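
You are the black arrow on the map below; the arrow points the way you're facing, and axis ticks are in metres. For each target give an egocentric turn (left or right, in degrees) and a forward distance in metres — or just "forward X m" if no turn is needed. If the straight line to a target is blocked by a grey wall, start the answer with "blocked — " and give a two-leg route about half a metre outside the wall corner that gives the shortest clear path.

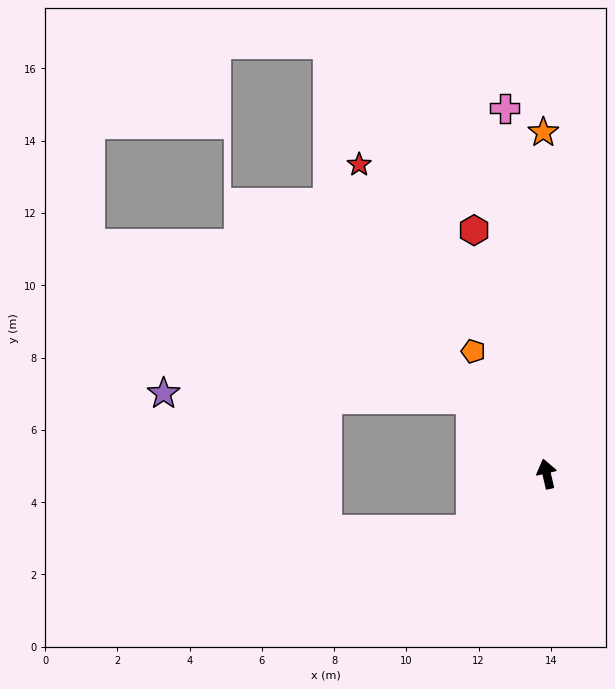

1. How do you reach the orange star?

turn right 13°, forward 9.5 m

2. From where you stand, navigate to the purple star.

blocked — turn left 32°, forward 2.9 m, then turn left 44°, forward 8.5 m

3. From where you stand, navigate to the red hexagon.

turn left 3°, forward 7.0 m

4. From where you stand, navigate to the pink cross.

turn right 7°, forward 10.2 m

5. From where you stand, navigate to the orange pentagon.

turn left 18°, forward 4.0 m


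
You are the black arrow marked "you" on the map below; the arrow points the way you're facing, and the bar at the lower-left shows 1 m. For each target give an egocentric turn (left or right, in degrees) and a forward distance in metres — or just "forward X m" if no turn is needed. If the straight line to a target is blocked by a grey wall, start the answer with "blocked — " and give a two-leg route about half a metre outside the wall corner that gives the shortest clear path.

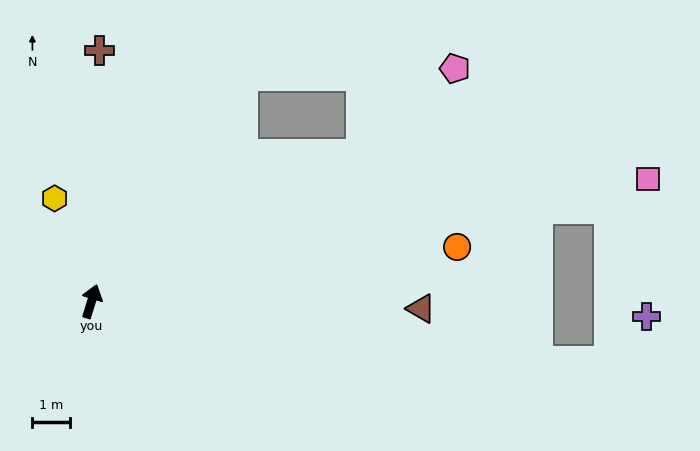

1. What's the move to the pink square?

turn right 60°, forward 15.3 m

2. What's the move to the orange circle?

turn right 64°, forward 9.9 m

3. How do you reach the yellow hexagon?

turn left 37°, forward 2.9 m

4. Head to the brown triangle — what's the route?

turn right 74°, forward 8.9 m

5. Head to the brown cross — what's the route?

turn left 15°, forward 6.7 m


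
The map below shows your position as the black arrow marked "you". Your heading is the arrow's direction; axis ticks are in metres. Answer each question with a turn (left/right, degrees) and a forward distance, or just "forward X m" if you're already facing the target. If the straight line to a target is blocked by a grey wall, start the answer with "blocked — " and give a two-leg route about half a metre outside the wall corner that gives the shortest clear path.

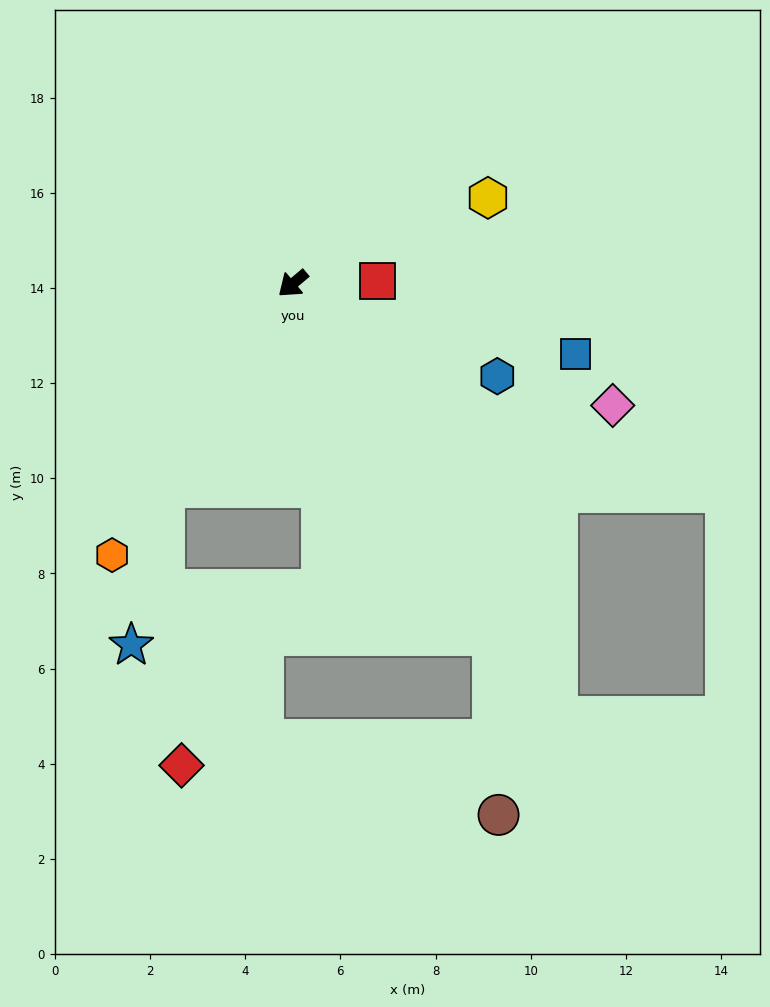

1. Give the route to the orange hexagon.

turn left 16°, forward 6.9 m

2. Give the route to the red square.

turn left 142°, forward 1.8 m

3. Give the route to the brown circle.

blocked — turn left 79°, forward 8.5 m, then turn right 27°, forward 3.8 m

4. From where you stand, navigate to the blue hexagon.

turn left 116°, forward 4.7 m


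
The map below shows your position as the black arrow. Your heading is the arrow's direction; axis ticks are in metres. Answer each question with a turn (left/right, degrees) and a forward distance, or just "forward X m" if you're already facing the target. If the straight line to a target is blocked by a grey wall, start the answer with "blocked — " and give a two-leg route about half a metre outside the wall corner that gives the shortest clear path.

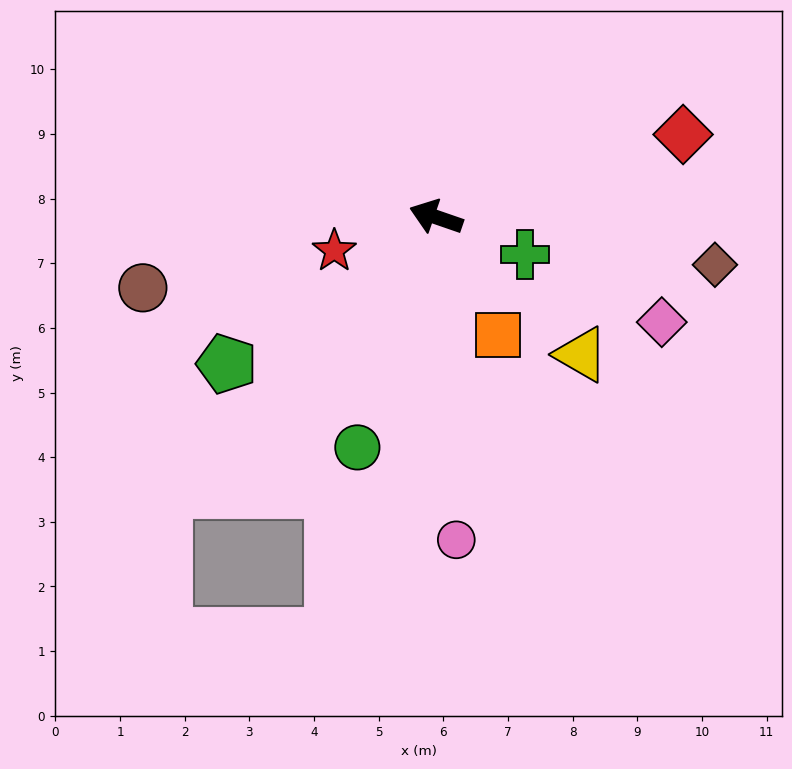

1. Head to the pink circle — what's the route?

turn left 113°, forward 5.0 m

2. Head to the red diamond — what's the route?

turn right 142°, forward 4.0 m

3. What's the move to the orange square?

turn left 137°, forward 2.1 m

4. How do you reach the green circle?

turn left 90°, forward 3.8 m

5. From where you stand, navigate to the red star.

turn left 37°, forward 1.7 m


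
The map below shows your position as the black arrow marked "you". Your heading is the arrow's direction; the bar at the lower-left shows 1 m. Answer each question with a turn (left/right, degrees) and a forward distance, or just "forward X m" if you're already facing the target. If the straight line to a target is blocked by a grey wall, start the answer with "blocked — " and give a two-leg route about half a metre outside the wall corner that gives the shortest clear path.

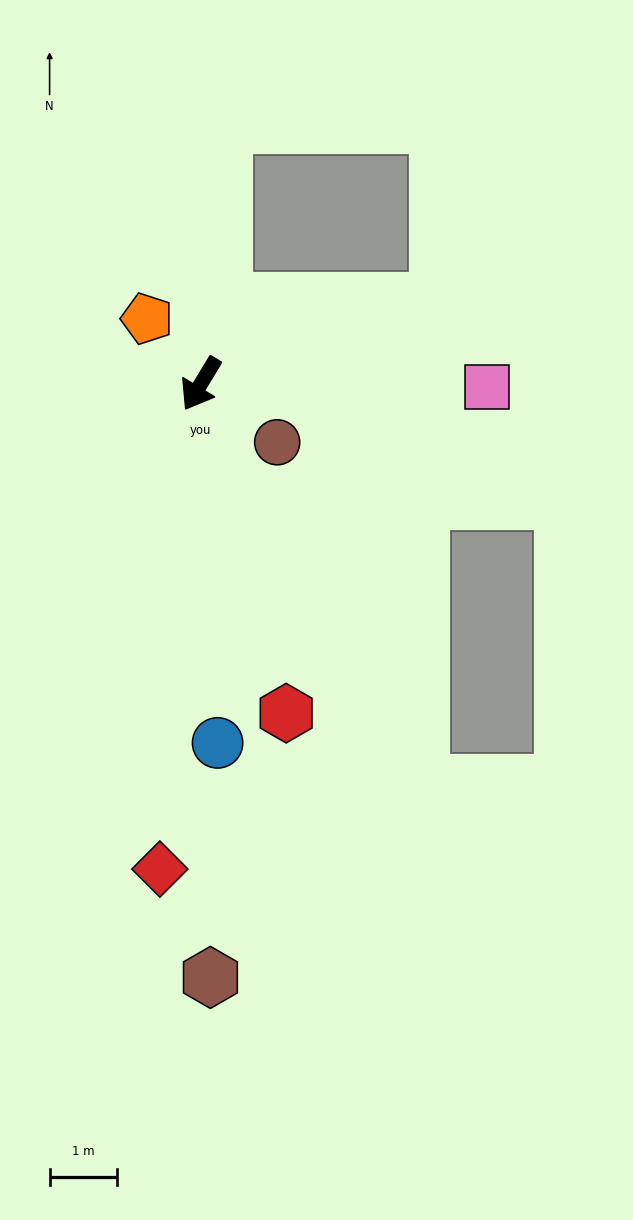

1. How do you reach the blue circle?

turn left 34°, forward 5.4 m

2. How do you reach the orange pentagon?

turn right 109°, forward 1.3 m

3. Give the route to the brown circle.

turn left 84°, forward 1.4 m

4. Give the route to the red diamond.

turn left 26°, forward 7.3 m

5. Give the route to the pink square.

turn left 121°, forward 4.3 m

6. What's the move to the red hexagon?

turn left 46°, forward 5.1 m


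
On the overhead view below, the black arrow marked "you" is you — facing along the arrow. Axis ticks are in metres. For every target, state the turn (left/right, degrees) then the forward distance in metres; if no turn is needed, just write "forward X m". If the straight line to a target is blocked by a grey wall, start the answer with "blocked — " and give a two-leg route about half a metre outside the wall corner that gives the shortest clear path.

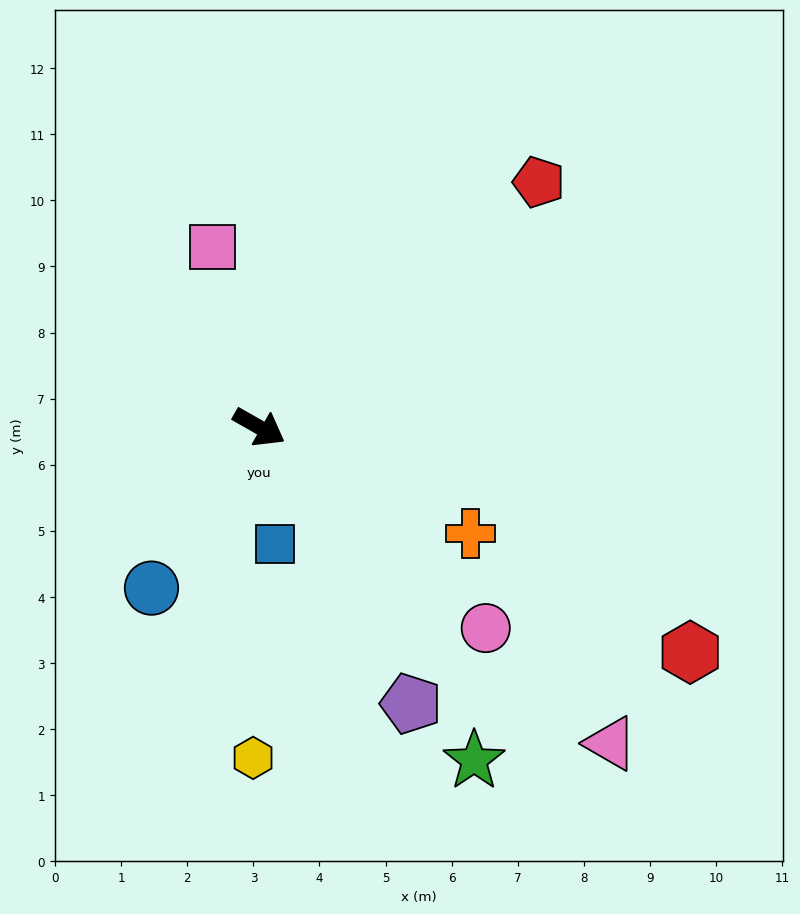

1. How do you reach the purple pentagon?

turn right 32°, forward 4.8 m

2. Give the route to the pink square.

turn left 134°, forward 2.8 m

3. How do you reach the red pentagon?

turn left 71°, forward 5.6 m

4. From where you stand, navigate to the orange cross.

turn left 3°, forward 3.6 m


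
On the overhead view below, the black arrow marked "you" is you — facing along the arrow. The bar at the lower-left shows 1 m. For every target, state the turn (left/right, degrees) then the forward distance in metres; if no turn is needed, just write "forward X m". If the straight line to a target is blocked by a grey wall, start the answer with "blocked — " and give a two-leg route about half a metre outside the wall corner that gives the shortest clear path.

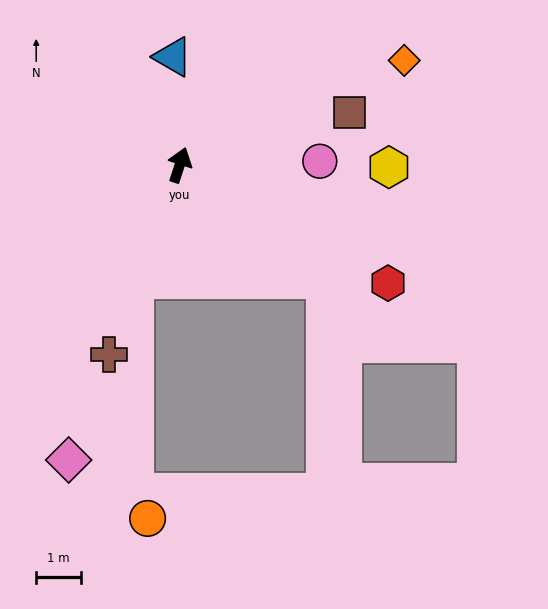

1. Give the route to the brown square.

turn right 55°, forward 4.0 m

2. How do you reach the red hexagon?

turn right 102°, forward 5.3 m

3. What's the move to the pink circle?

turn right 70°, forward 3.1 m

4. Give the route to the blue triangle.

turn left 22°, forward 2.4 m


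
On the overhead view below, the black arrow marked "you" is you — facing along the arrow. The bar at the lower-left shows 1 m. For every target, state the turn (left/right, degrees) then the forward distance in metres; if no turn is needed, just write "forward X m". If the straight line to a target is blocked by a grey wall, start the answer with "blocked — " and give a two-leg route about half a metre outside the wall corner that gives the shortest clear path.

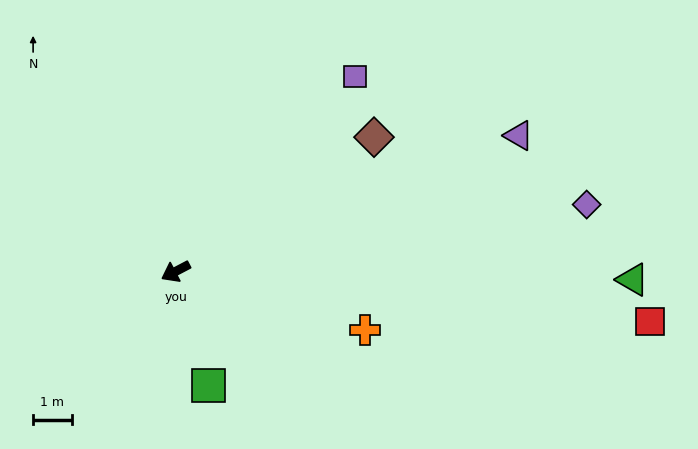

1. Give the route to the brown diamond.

turn right 174°, forward 6.2 m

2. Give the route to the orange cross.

turn left 135°, forward 5.1 m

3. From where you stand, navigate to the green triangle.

turn left 151°, forward 11.9 m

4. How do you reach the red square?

turn left 146°, forward 12.4 m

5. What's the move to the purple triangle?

turn left 174°, forward 9.6 m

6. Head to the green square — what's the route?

turn left 78°, forward 3.1 m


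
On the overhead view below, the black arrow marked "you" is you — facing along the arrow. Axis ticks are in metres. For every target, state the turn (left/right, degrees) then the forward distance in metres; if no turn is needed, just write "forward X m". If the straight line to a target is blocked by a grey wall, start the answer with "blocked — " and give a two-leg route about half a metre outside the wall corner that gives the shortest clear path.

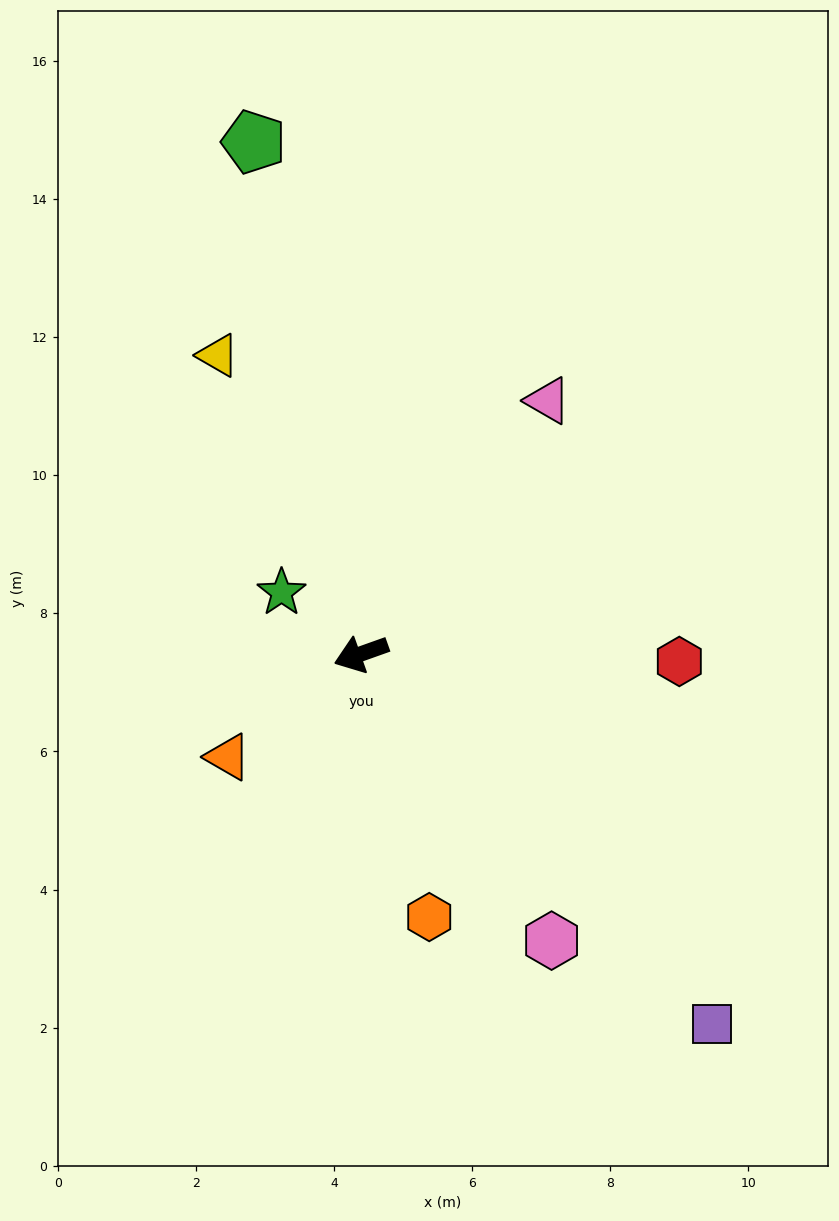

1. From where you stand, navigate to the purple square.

turn left 114°, forward 7.4 m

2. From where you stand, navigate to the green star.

turn right 57°, forward 1.5 m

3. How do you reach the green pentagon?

turn right 98°, forward 7.6 m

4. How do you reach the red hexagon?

turn left 159°, forward 4.6 m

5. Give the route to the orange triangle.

turn left 18°, forward 2.4 m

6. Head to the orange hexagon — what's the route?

turn left 85°, forward 3.9 m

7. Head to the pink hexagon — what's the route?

turn left 104°, forward 5.0 m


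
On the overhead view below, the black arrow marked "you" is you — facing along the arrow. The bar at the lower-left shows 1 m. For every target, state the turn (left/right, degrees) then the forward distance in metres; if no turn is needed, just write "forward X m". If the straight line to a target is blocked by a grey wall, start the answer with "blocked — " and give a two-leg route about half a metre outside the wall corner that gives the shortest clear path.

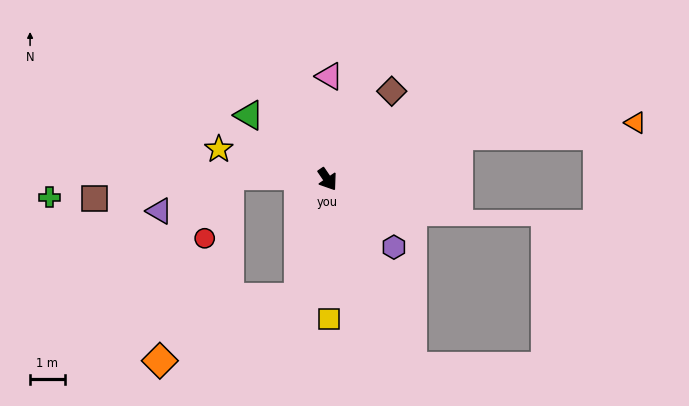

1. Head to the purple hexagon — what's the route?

turn left 10°, forward 2.7 m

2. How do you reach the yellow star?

turn right 140°, forward 3.2 m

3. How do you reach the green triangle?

turn right 164°, forward 2.9 m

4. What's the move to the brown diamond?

turn left 110°, forward 3.1 m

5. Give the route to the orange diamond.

blocked — turn right 48°, forward 3.5 m, then turn right 52°, forward 4.4 m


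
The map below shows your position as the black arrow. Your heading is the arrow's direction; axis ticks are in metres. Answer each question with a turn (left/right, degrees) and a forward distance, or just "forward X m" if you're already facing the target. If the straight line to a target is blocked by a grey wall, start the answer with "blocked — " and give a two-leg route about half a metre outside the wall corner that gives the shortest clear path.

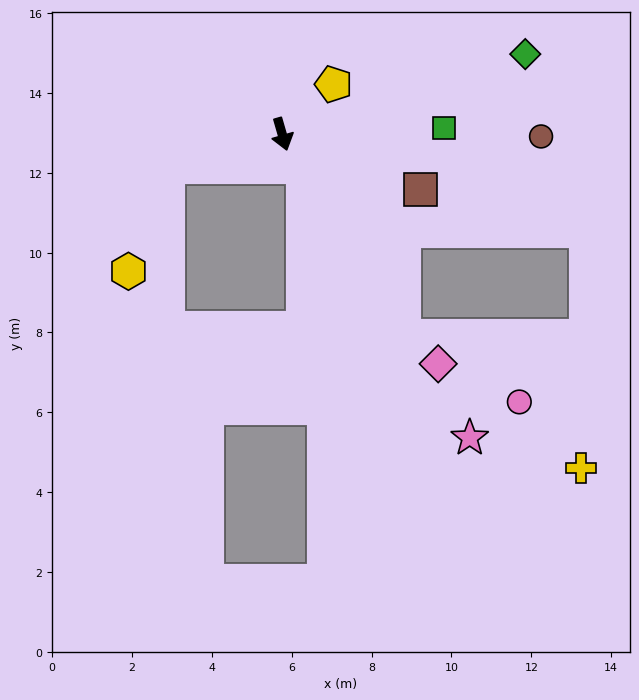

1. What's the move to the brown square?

turn left 52°, forward 3.7 m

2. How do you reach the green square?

turn left 76°, forward 4.0 m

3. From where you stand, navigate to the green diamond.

turn left 92°, forward 6.4 m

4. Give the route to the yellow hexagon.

blocked — turn right 90°, forward 3.0 m, then turn left 53°, forward 2.8 m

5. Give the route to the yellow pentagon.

turn left 118°, forward 1.8 m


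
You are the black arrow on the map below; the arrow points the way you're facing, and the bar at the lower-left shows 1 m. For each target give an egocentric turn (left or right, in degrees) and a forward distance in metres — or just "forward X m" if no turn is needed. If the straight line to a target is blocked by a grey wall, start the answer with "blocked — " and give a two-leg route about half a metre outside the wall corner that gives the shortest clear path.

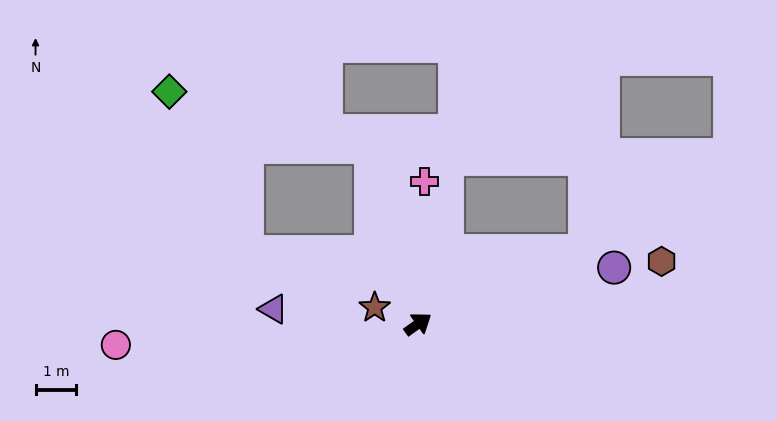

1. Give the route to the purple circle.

turn right 19°, forward 5.0 m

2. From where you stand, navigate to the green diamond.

blocked — turn left 69°, forward 4.5 m, then turn left 60°, forward 5.1 m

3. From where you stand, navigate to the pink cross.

turn left 52°, forward 3.5 m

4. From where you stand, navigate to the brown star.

turn left 124°, forward 1.1 m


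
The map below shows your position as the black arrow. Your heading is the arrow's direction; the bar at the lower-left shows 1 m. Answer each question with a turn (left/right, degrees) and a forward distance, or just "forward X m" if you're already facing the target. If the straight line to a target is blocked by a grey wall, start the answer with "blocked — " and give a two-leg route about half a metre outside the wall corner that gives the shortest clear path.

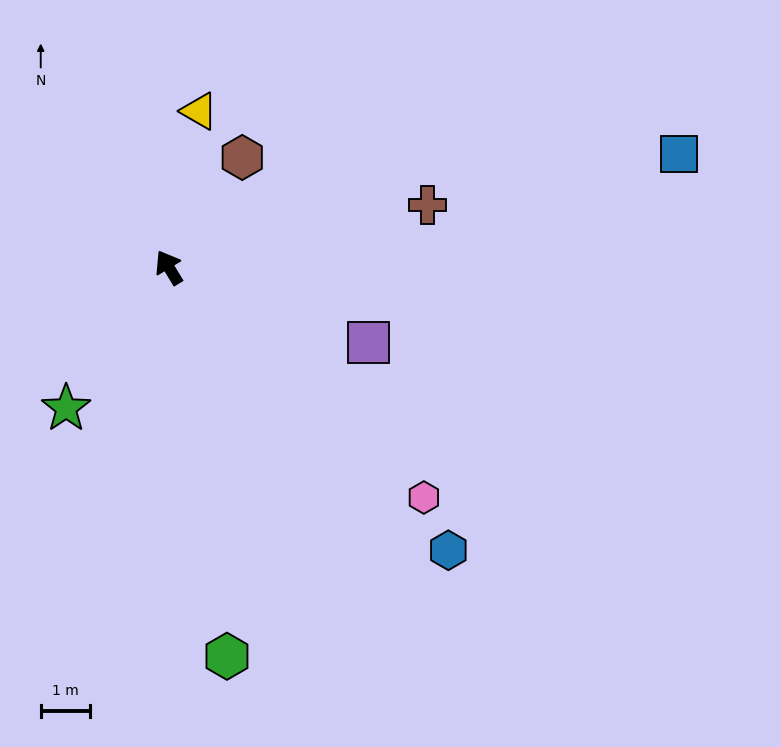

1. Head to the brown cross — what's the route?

turn right 108°, forward 5.4 m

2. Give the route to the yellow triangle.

turn right 42°, forward 3.2 m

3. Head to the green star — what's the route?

turn left 113°, forward 3.5 m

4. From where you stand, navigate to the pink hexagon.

turn right 163°, forward 7.0 m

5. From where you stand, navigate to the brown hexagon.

turn right 65°, forward 2.7 m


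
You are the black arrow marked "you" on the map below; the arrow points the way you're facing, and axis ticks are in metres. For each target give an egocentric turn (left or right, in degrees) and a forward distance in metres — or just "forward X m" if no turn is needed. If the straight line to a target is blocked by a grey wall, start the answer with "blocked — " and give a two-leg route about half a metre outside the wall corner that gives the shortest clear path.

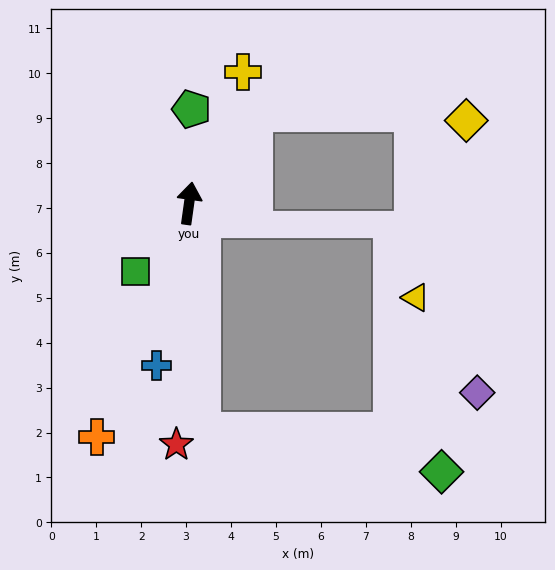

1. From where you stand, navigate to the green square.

turn left 150°, forward 1.9 m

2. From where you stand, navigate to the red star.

turn right 175°, forward 5.4 m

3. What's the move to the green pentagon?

turn left 6°, forward 2.1 m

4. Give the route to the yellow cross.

turn right 14°, forward 3.2 m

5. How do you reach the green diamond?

blocked — turn right 169°, forward 5.1 m, then turn left 77°, forward 5.4 m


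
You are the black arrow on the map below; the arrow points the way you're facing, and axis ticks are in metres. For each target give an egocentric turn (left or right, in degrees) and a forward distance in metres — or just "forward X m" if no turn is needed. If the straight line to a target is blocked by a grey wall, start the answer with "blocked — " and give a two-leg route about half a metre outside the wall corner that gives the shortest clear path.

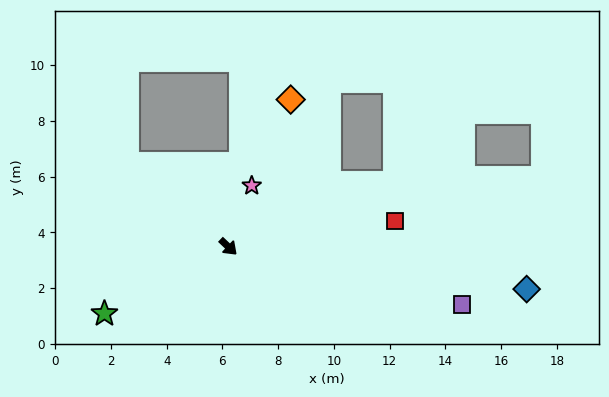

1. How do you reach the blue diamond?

turn left 35°, forward 10.8 m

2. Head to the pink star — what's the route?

turn left 113°, forward 2.3 m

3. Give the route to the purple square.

turn left 30°, forward 8.6 m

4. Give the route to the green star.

turn right 108°, forward 5.1 m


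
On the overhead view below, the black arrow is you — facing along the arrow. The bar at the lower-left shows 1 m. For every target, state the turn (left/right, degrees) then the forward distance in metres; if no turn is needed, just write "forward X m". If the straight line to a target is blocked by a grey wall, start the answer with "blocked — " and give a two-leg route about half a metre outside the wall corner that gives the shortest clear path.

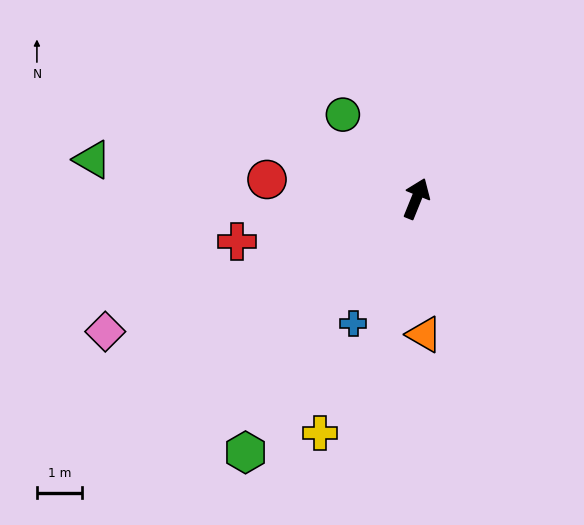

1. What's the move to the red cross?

turn left 126°, forward 4.1 m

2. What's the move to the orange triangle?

turn right 155°, forward 3.0 m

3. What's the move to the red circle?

turn left 105°, forward 3.3 m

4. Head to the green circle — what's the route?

turn left 63°, forward 2.5 m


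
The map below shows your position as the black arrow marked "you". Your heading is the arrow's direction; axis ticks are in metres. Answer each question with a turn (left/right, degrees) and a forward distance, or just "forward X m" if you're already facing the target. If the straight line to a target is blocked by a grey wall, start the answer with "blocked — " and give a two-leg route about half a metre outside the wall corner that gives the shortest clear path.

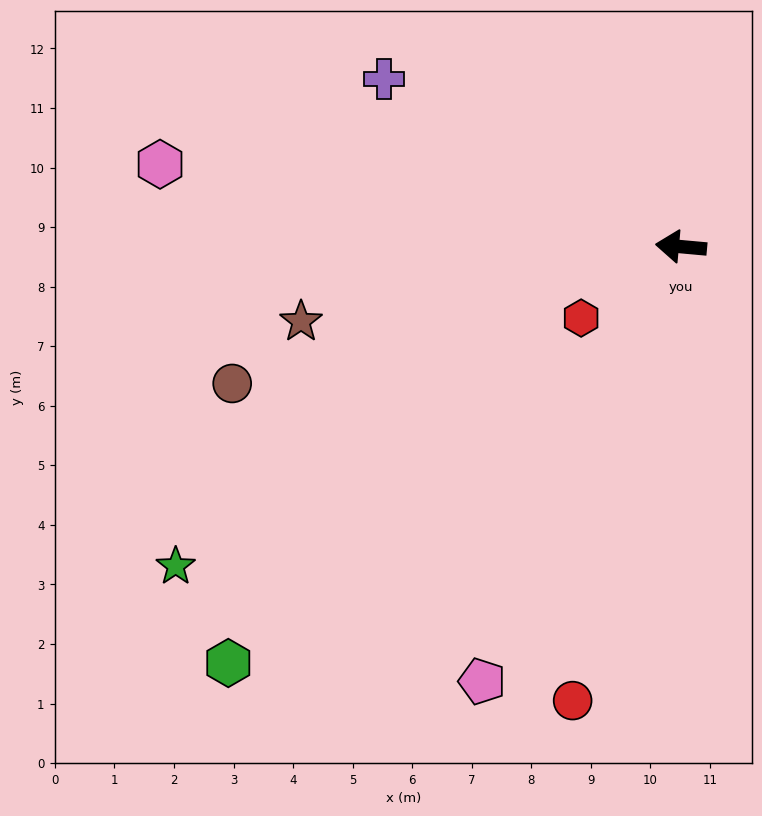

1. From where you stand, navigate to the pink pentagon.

turn left 71°, forward 8.0 m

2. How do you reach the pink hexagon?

turn right 4°, forward 8.9 m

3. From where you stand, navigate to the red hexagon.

turn left 41°, forward 2.1 m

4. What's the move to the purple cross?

turn right 24°, forward 5.7 m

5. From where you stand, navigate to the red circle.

turn left 82°, forward 7.8 m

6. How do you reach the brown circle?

turn left 22°, forward 7.9 m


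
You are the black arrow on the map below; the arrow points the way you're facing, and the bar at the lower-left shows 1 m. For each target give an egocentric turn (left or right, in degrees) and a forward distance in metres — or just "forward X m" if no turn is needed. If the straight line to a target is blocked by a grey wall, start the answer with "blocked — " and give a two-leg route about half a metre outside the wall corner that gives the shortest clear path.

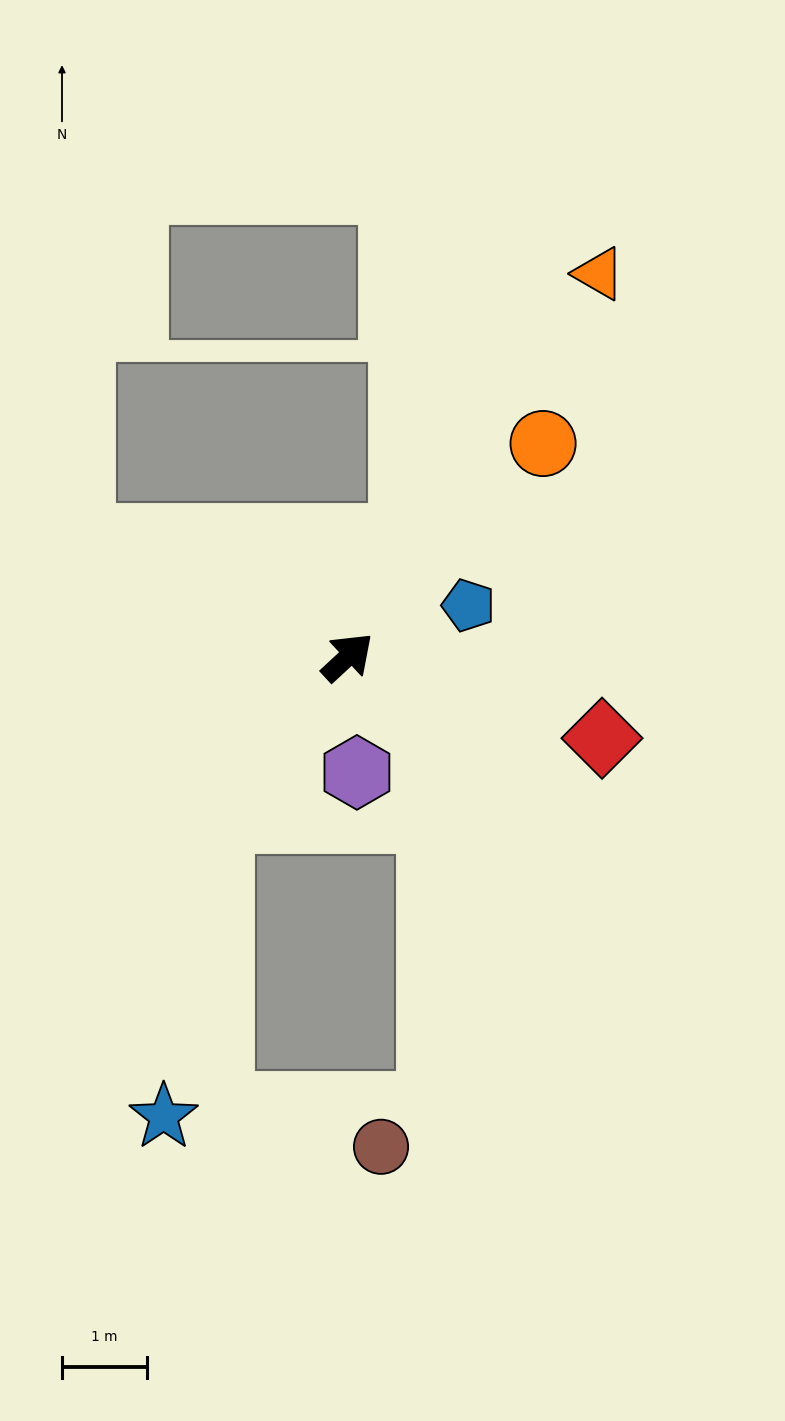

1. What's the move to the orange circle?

turn left 5°, forward 3.4 m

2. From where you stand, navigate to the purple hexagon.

turn right 128°, forward 1.4 m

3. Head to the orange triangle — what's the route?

turn left 14°, forward 5.4 m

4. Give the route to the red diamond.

turn right 61°, forward 3.1 m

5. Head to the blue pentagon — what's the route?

turn right 20°, forward 1.5 m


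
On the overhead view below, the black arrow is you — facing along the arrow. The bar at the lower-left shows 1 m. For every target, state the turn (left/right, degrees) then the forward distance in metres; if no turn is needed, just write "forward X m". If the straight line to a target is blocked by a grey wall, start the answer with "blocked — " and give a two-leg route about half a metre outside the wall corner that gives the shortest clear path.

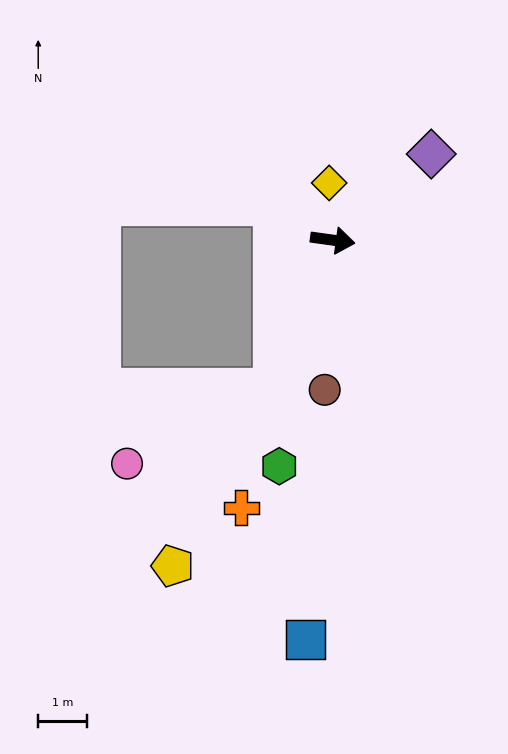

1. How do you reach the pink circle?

blocked — turn right 104°, forward 3.3 m, then turn right 41°, forward 3.4 m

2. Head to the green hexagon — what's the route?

turn right 95°, forward 4.7 m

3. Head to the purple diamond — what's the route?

turn left 49°, forward 2.7 m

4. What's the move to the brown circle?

turn right 85°, forward 3.1 m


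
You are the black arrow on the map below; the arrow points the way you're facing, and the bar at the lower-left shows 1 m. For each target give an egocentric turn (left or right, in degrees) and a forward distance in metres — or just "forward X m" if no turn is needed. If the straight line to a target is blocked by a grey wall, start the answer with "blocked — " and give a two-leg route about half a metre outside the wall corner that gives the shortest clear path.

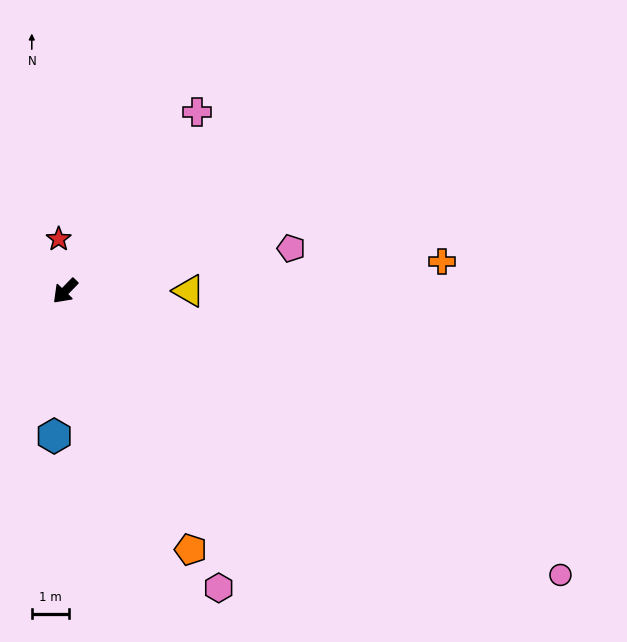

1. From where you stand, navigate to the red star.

turn right 129°, forward 1.4 m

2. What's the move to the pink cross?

turn right 172°, forward 6.0 m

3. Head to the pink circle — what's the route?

turn left 104°, forward 15.3 m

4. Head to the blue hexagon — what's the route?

turn left 40°, forward 3.9 m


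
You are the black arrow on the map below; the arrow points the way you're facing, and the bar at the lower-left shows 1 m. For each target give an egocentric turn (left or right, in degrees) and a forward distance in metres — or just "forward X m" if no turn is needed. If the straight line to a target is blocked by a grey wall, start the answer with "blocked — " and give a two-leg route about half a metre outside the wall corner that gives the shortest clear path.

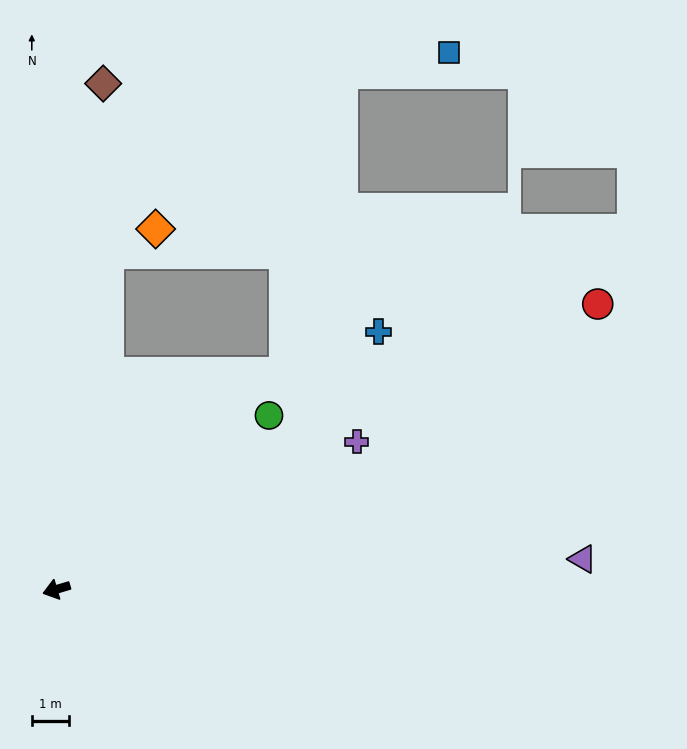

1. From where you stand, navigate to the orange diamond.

blocked — turn right 115°, forward 9.1 m, then turn right 54°, forward 1.4 m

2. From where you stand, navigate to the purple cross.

turn right 170°, forward 9.0 m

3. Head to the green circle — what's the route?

turn right 157°, forward 7.4 m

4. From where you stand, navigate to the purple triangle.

turn left 167°, forward 14.1 m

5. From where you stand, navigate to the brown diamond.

turn right 112°, forward 13.6 m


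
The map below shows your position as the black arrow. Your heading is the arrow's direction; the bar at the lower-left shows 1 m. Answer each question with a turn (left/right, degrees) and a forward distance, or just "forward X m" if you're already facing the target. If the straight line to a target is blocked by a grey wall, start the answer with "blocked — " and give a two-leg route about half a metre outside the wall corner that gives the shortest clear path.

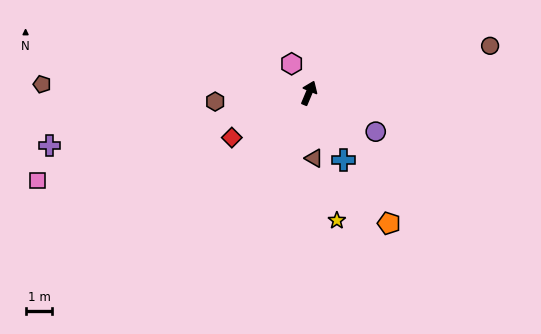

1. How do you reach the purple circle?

turn right 97°, forward 2.9 m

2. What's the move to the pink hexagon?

turn left 53°, forward 1.3 m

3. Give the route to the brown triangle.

turn right 153°, forward 2.4 m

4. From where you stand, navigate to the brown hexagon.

turn left 118°, forward 3.5 m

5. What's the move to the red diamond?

turn left 143°, forward 3.3 m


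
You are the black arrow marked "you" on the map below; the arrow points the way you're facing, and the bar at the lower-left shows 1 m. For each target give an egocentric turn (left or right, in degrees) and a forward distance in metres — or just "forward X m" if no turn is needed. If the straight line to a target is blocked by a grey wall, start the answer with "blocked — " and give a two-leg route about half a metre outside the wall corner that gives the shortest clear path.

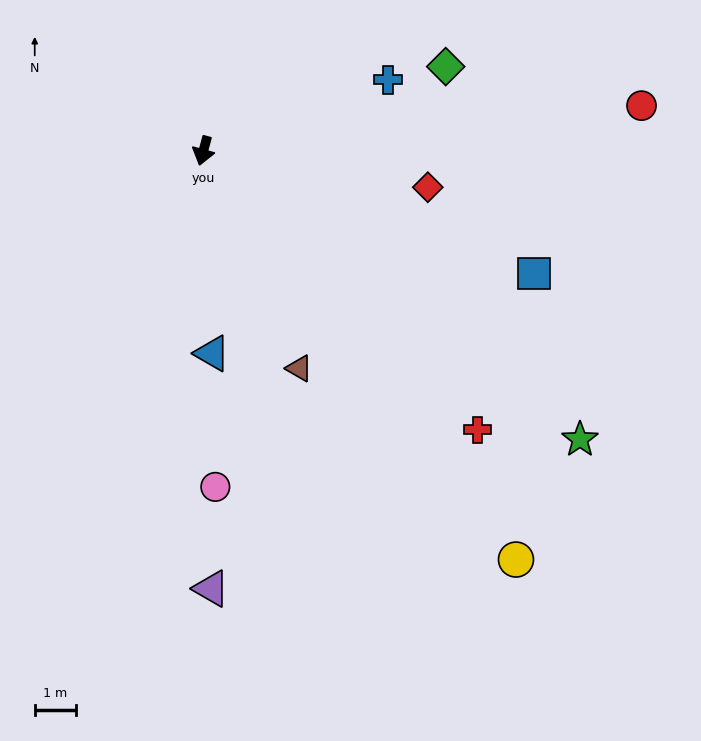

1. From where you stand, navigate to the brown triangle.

turn left 39°, forward 5.8 m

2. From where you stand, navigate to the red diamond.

turn left 96°, forward 5.5 m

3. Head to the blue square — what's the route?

turn left 85°, forward 8.6 m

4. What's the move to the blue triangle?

turn left 18°, forward 4.9 m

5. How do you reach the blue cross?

turn left 126°, forward 4.8 m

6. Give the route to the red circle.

turn left 111°, forward 10.7 m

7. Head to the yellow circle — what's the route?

turn left 53°, forward 12.5 m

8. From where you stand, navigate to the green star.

turn left 68°, forward 11.5 m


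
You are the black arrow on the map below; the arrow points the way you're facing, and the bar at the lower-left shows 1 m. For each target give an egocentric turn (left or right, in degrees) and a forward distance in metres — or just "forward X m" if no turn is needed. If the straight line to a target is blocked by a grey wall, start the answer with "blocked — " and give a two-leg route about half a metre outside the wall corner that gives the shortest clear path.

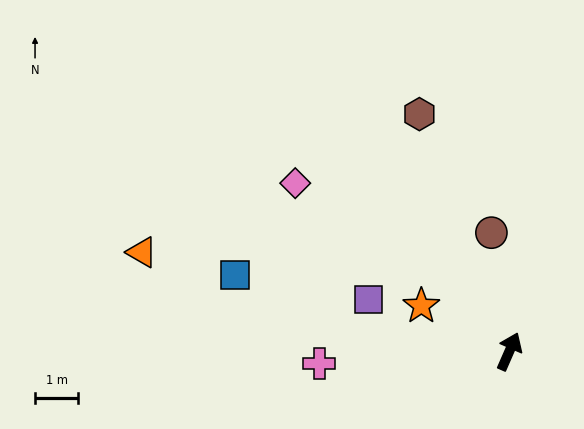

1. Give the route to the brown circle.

turn left 32°, forward 2.8 m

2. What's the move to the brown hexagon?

turn left 44°, forward 5.9 m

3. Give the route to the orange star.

turn left 86°, forward 2.3 m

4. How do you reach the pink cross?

turn left 117°, forward 4.4 m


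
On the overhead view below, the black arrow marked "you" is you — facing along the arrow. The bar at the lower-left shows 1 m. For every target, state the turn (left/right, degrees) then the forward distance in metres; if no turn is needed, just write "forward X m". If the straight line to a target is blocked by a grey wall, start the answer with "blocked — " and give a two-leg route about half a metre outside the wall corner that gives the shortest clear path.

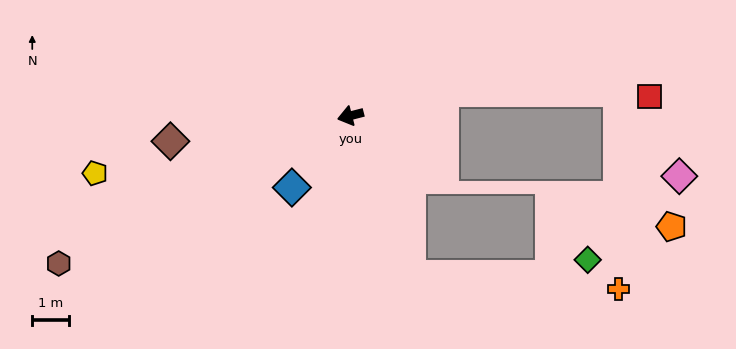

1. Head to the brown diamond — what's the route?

turn right 6°, forward 5.0 m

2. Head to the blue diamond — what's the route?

turn left 36°, forward 2.5 m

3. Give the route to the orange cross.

blocked — turn left 96°, forward 4.7 m, then turn left 66°, forward 5.7 m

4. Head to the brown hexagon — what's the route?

turn left 12°, forward 9.0 m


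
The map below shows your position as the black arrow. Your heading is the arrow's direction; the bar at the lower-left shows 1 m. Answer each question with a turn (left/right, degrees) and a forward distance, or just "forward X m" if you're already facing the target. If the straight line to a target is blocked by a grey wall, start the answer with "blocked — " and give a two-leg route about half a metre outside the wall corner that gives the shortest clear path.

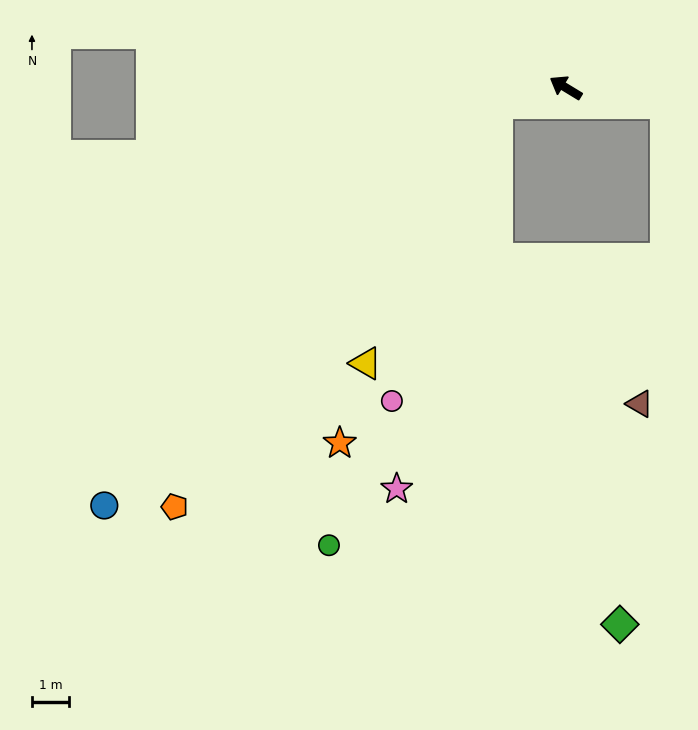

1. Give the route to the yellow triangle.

blocked — turn left 44°, forward 1.9 m, then turn left 50°, forward 7.9 m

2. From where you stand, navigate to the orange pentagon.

blocked — turn left 44°, forward 1.9 m, then turn left 39°, forward 14.0 m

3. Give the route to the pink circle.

blocked — turn left 44°, forward 1.9 m, then turn left 58°, forward 8.6 m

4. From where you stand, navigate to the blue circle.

blocked — turn left 44°, forward 1.9 m, then turn left 33°, forward 15.3 m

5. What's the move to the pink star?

blocked — turn left 44°, forward 1.9 m, then turn left 63°, forward 10.8 m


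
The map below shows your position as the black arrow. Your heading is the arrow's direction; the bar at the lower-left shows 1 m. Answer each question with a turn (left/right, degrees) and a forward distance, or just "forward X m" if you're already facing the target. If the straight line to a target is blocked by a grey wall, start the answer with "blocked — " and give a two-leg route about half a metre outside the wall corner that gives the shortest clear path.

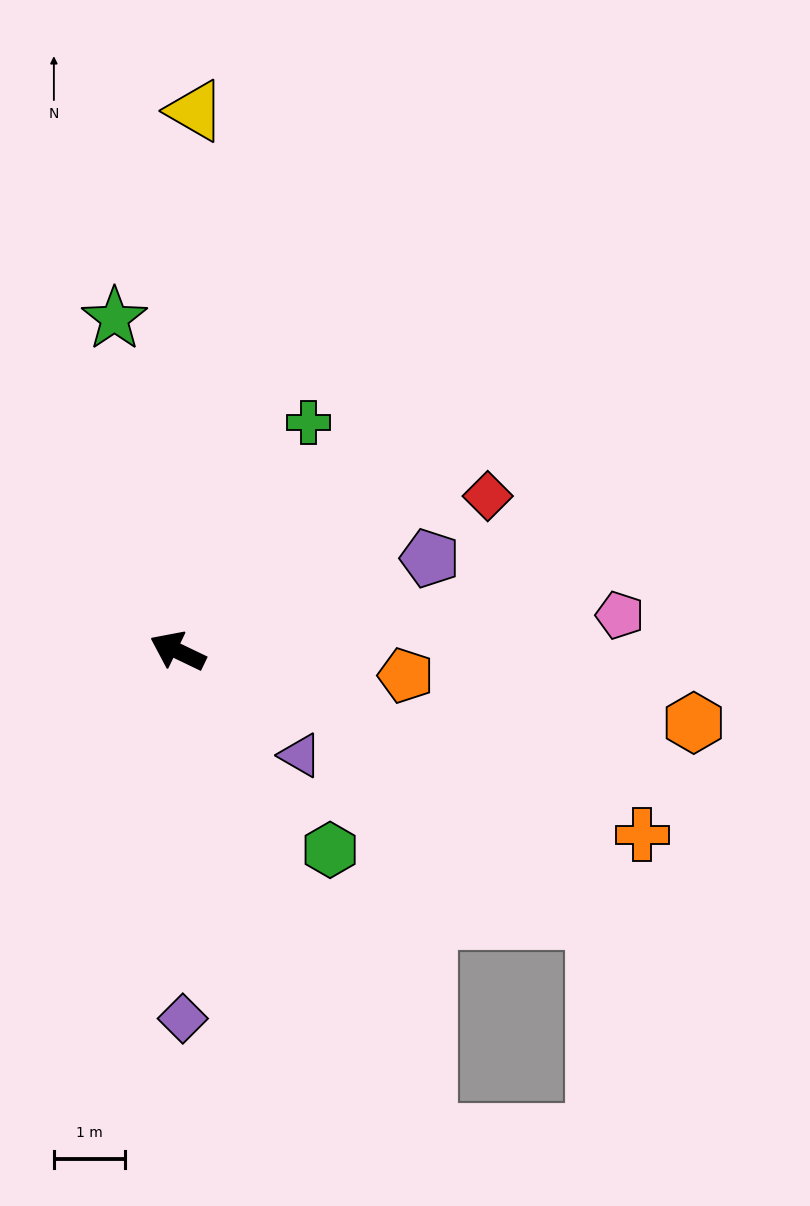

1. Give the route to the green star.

turn right 54°, forward 4.7 m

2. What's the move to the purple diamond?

turn left 116°, forward 5.2 m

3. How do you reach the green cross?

turn right 94°, forward 3.7 m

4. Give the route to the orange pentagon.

turn right 160°, forward 3.2 m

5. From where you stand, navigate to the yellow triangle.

turn right 66°, forward 7.6 m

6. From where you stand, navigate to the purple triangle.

turn left 165°, forward 2.3 m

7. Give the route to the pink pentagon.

turn right 150°, forward 6.2 m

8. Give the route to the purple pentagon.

turn right 134°, forward 3.8 m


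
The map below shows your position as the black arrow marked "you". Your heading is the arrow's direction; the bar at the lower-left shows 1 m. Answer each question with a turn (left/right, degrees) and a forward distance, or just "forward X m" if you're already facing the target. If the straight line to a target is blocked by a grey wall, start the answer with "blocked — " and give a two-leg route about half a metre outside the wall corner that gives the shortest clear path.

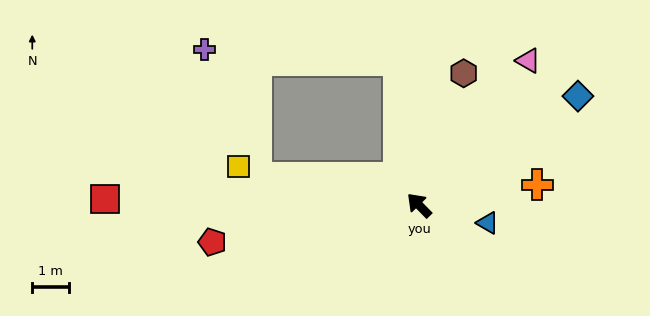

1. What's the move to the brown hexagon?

turn right 63°, forward 3.8 m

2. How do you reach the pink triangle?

turn right 81°, forward 5.0 m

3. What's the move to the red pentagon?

turn left 56°, forward 5.7 m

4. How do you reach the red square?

turn left 44°, forward 8.6 m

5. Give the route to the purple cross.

blocked — turn right 36°, forward 4.0 m, then turn left 78°, forward 5.3 m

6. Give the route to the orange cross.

turn right 125°, forward 3.3 m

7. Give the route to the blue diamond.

turn right 100°, forward 5.3 m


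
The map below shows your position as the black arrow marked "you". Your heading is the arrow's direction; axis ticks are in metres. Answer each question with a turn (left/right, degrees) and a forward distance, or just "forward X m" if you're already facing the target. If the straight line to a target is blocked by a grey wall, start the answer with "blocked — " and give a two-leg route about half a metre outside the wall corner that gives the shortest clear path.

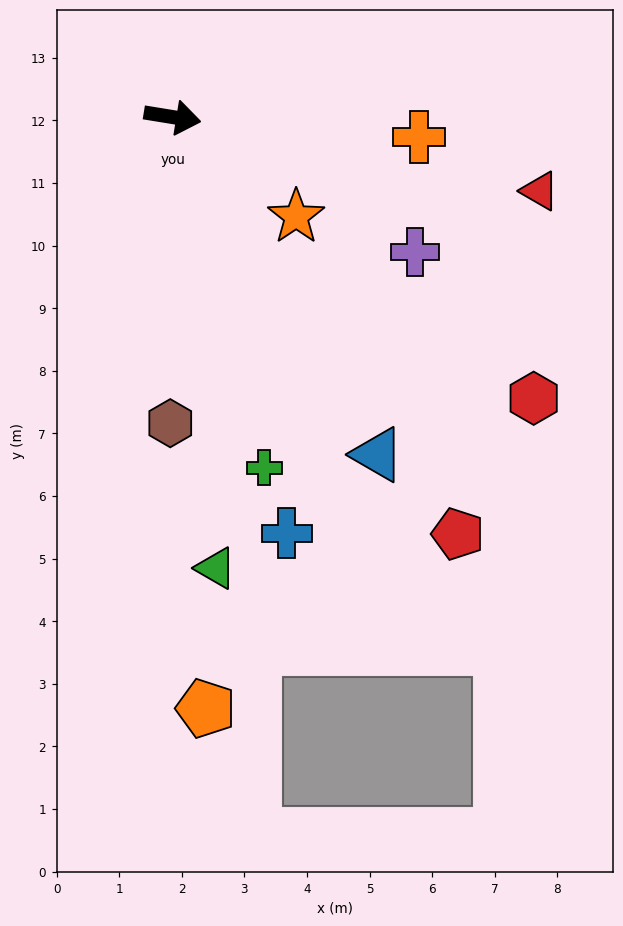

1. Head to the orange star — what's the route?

turn right 30°, forward 2.5 m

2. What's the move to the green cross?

turn right 66°, forward 5.8 m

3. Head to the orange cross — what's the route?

turn left 5°, forward 3.9 m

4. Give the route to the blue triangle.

turn right 49°, forward 6.3 m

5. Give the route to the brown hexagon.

turn right 81°, forward 4.9 m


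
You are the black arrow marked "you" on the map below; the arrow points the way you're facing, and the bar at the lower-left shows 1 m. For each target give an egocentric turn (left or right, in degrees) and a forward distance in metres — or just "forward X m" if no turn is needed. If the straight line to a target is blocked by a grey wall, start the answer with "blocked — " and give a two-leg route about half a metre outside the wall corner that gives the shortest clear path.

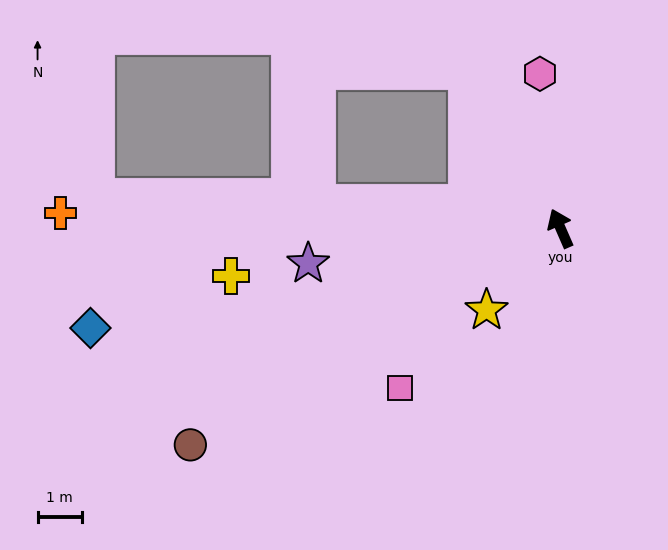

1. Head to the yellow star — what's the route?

turn left 114°, forward 2.5 m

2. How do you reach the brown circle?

turn left 97°, forward 9.7 m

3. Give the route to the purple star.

turn left 74°, forward 5.8 m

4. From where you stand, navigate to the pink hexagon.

turn right 16°, forward 3.5 m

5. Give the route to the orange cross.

turn left 65°, forward 11.4 m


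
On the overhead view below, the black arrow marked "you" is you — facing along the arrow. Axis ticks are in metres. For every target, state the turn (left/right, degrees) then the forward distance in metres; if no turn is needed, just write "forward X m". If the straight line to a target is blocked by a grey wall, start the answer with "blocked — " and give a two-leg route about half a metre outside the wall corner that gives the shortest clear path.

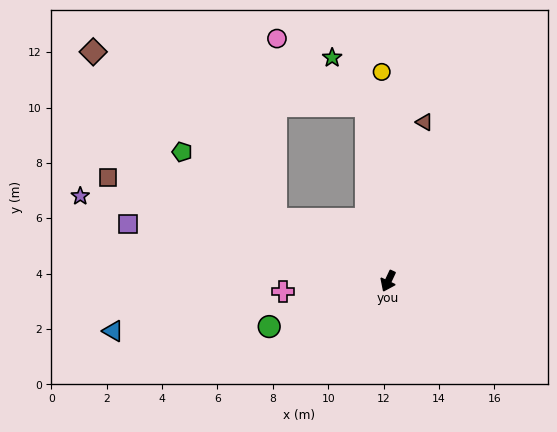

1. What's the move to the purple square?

turn right 77°, forward 9.6 m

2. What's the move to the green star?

blocked — turn right 148°, forward 6.4 m, then turn left 29°, forward 2.1 m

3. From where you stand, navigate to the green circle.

turn right 44°, forward 4.6 m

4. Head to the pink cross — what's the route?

turn right 59°, forward 3.8 m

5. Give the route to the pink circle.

blocked — turn right 148°, forward 6.4 m, then turn left 46°, forward 4.0 m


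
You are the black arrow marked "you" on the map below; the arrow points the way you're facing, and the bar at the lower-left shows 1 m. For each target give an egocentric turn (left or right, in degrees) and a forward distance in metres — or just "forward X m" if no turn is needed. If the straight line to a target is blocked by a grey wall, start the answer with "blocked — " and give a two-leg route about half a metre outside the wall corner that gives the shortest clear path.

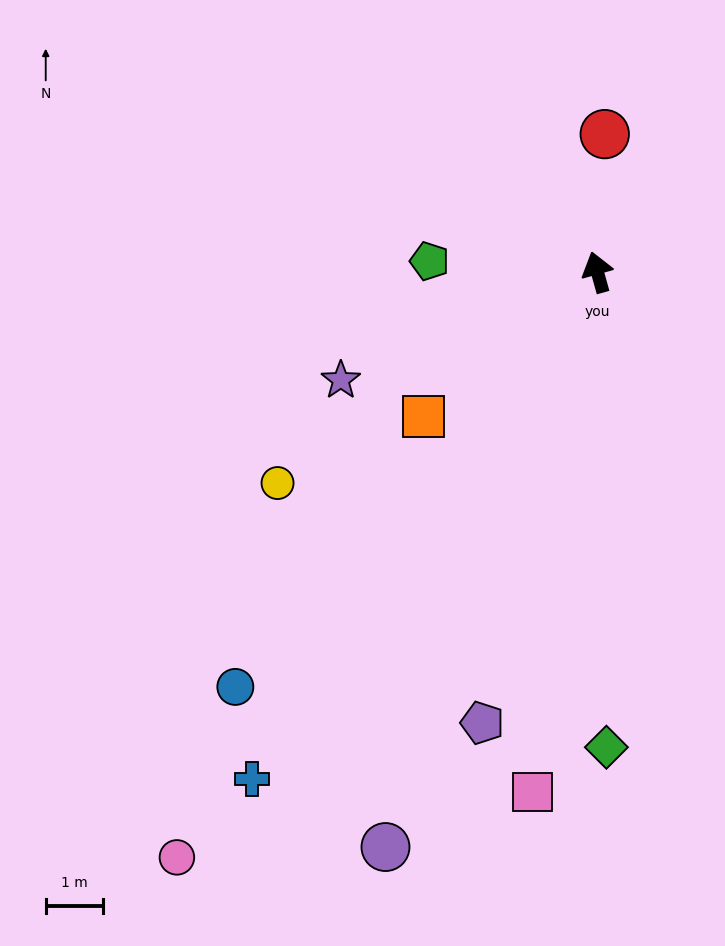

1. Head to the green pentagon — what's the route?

turn left 71°, forward 2.9 m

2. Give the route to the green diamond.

turn left 165°, forward 8.2 m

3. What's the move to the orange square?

turn left 114°, forward 3.9 m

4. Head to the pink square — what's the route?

turn left 157°, forward 9.1 m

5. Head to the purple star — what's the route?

turn left 97°, forward 4.8 m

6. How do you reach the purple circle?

turn left 144°, forward 10.6 m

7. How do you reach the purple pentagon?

turn left 150°, forward 8.1 m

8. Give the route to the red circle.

turn right 19°, forward 2.4 m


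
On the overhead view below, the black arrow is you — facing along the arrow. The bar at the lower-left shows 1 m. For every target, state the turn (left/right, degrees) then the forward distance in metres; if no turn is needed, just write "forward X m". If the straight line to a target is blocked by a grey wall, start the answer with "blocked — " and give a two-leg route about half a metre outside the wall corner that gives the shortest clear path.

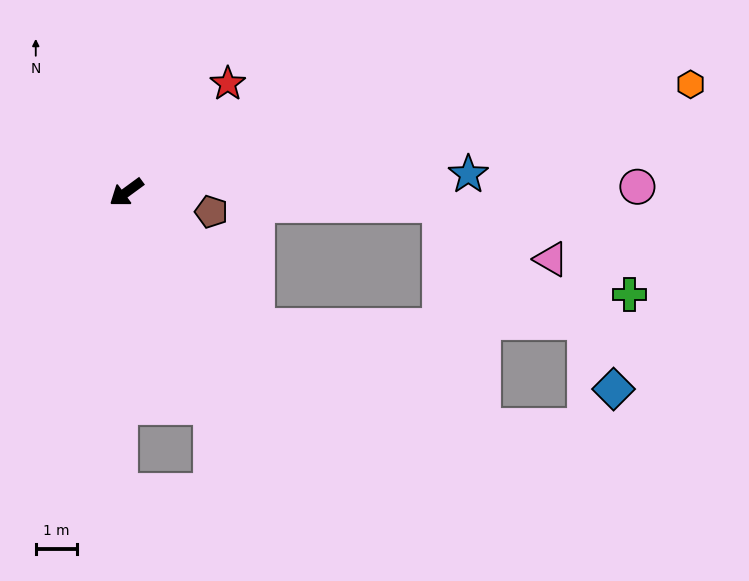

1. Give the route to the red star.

turn right 169°, forward 3.6 m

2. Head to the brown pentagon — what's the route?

turn left 131°, forward 2.1 m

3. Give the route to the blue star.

turn left 147°, forward 8.3 m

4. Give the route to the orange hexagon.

turn left 155°, forward 13.9 m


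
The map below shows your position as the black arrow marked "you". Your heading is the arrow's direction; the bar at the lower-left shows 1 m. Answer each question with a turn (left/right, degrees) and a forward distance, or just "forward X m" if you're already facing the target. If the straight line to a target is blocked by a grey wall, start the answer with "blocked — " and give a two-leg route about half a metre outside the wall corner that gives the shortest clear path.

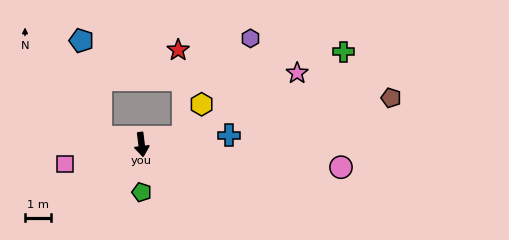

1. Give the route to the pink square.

turn right 83°, forward 3.0 m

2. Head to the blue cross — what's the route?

turn left 89°, forward 3.3 m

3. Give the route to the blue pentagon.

blocked — turn right 108°, forward 1.6 m, then turn right 68°, forward 3.7 m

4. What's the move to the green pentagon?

turn right 7°, forward 1.8 m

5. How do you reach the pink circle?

turn left 76°, forward 7.6 m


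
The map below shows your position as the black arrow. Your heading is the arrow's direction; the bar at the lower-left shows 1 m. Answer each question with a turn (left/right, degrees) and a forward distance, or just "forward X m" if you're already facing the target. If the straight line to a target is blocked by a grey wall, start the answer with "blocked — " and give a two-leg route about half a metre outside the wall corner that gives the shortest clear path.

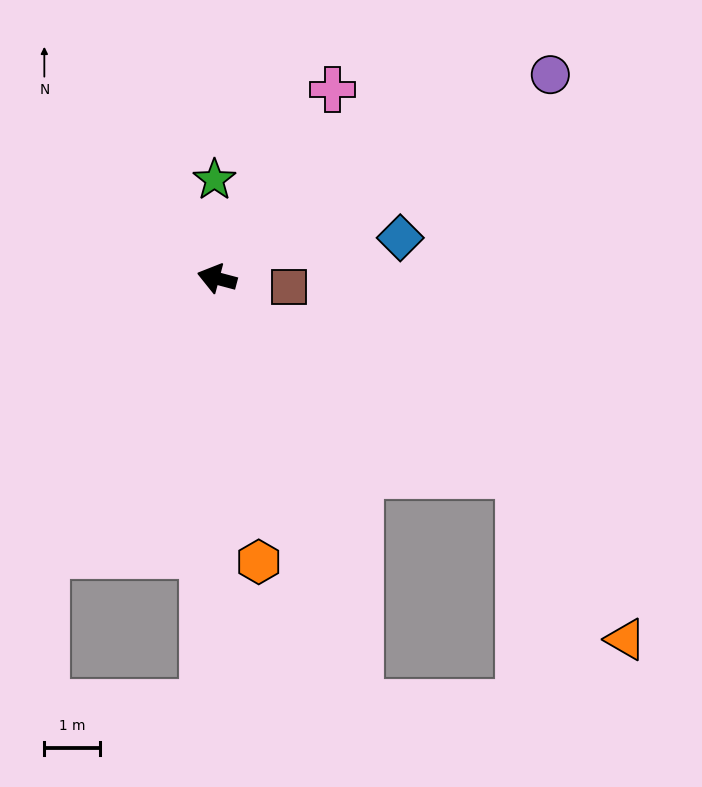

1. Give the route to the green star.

turn right 74°, forward 1.8 m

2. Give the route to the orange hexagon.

turn left 113°, forward 5.1 m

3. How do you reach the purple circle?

turn right 134°, forward 7.0 m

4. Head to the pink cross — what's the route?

turn right 107°, forward 4.0 m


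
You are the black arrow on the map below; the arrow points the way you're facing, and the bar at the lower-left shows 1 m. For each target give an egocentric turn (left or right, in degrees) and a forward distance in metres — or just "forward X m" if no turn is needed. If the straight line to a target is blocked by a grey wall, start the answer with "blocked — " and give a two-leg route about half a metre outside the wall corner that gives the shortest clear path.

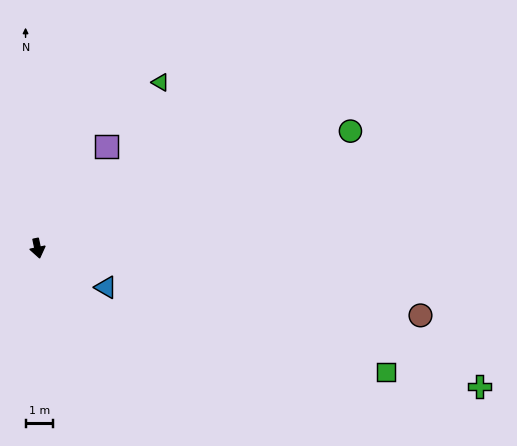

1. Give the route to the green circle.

turn left 99°, forward 12.0 m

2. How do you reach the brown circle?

turn left 68°, forward 13.9 m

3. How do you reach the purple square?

turn left 134°, forward 4.4 m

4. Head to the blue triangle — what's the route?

turn left 48°, forward 2.8 m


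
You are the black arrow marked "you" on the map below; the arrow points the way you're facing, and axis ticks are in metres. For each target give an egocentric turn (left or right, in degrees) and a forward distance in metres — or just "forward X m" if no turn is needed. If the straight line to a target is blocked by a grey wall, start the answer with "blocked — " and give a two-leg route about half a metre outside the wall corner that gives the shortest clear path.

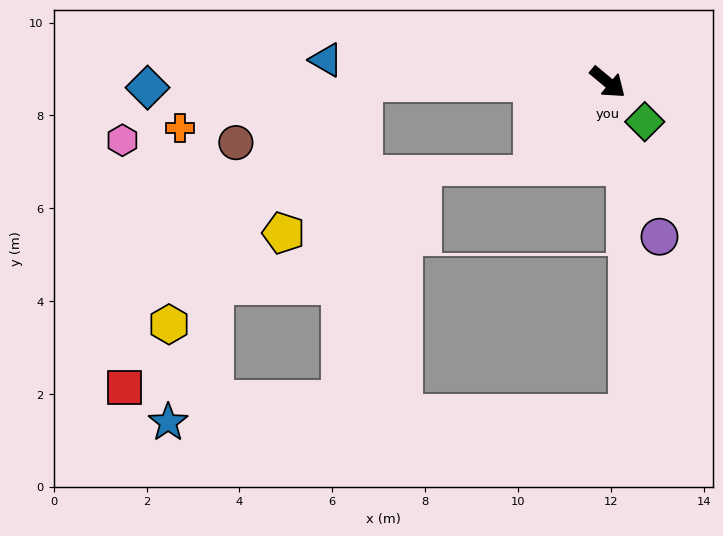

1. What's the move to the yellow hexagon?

blocked — turn right 140°, forward 5.3 m, then turn left 51°, forward 6.7 m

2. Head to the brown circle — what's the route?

blocked — turn right 140°, forward 5.3 m, then turn left 25°, forward 3.0 m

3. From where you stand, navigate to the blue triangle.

turn right 145°, forward 6.1 m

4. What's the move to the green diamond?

turn right 7°, forward 1.2 m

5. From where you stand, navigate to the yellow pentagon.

blocked — turn right 140°, forward 5.3 m, then turn left 62°, forward 3.7 m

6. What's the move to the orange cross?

blocked — turn right 140°, forward 5.3 m, then turn left 14°, forward 4.1 m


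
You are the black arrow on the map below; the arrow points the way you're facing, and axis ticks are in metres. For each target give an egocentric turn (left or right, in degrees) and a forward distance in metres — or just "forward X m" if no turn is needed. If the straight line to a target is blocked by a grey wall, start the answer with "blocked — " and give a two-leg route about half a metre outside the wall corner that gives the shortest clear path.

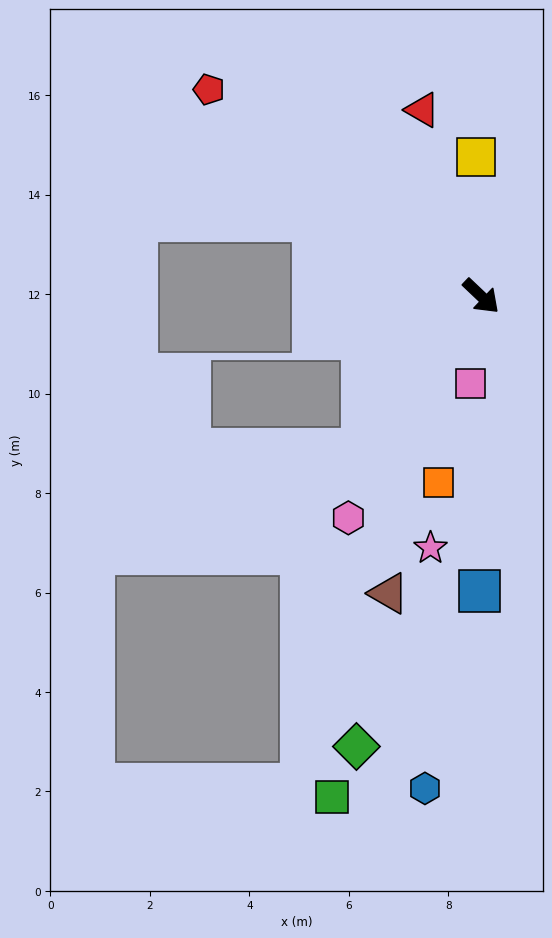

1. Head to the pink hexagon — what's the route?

turn right 77°, forward 5.2 m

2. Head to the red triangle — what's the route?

turn left 151°, forward 3.9 m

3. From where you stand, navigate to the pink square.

turn right 53°, forward 1.8 m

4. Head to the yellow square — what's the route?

turn left 136°, forward 2.8 m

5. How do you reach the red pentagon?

turn right 174°, forward 6.9 m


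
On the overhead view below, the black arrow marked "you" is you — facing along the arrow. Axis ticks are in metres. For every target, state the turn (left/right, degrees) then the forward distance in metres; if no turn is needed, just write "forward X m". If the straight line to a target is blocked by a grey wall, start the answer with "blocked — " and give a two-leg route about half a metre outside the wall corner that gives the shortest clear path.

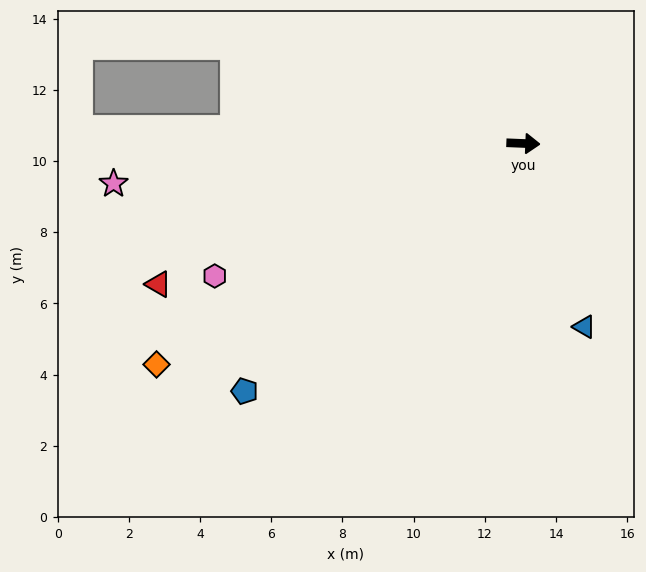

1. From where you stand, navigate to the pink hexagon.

turn right 154°, forward 9.4 m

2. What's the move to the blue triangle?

turn right 69°, forward 5.4 m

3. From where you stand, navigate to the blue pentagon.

turn right 136°, forward 10.5 m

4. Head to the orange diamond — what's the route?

turn right 147°, forward 12.0 m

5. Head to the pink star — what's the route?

turn right 172°, forward 11.6 m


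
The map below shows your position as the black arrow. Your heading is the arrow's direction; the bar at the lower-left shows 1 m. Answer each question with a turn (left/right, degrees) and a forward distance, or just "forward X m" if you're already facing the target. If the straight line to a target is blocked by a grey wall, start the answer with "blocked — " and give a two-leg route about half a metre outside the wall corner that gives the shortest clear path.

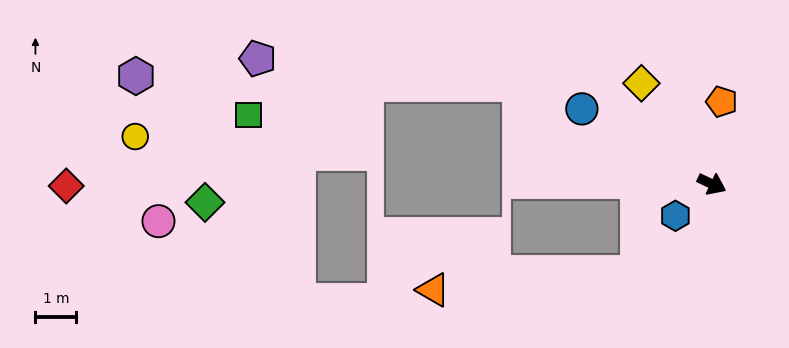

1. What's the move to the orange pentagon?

turn left 109°, forward 2.0 m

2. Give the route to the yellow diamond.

turn left 150°, forward 3.0 m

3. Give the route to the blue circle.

turn left 175°, forward 3.7 m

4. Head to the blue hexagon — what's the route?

turn right 114°, forward 1.2 m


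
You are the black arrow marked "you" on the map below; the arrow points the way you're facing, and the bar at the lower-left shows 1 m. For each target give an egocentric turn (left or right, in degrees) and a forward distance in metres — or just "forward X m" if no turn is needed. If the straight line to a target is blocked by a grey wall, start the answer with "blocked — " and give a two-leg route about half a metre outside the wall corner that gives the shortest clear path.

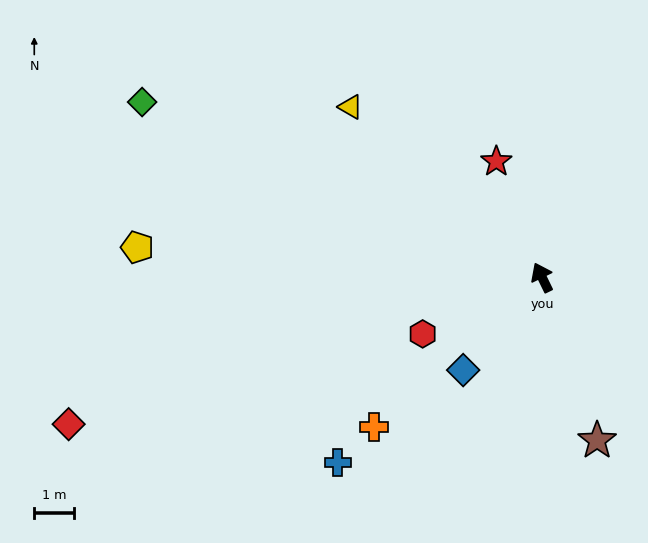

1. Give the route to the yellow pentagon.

turn left 60°, forward 10.1 m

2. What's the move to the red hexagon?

turn left 89°, forward 3.3 m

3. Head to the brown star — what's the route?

turn left 173°, forward 4.3 m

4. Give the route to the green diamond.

turn left 40°, forward 10.9 m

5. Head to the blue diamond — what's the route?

turn left 114°, forward 3.0 m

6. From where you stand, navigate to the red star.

turn right 4°, forward 3.1 m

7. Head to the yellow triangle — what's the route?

turn left 22°, forward 6.4 m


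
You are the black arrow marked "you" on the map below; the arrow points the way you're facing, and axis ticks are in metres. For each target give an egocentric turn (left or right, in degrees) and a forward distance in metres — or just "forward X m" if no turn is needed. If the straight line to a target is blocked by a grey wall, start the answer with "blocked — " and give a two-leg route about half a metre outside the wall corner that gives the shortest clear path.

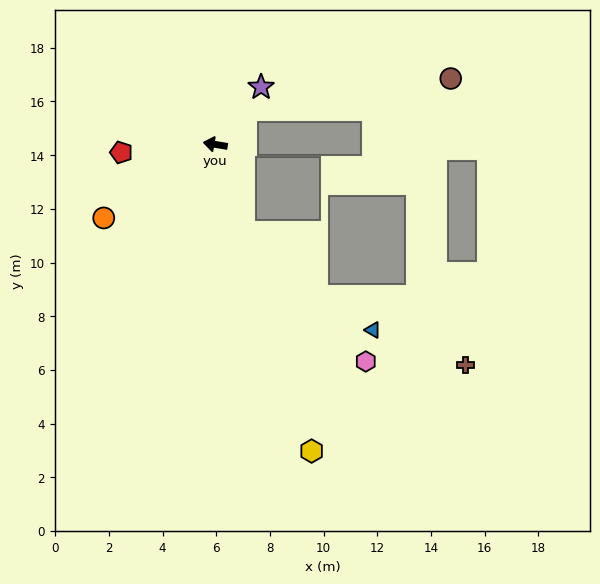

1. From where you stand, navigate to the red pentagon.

turn left 14°, forward 3.5 m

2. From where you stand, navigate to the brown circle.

blocked — turn right 122°, forward 1.7 m, then turn right 40°, forward 7.7 m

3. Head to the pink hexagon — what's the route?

blocked — turn left 117°, forward 3.4 m, then turn left 26°, forward 6.6 m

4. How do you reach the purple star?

turn right 119°, forward 2.7 m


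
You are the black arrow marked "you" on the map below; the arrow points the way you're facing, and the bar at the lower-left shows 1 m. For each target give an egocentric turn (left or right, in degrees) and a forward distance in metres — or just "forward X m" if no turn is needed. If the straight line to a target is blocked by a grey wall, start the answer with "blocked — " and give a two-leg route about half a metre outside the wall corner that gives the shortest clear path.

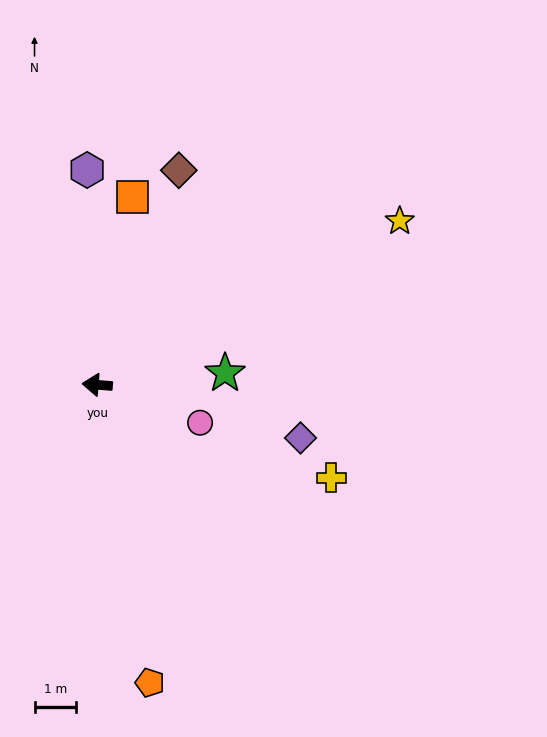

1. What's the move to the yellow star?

turn right 147°, forward 8.3 m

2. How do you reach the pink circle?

turn left 164°, forward 2.6 m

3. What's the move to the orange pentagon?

turn left 105°, forward 7.3 m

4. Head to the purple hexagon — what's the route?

turn right 83°, forward 5.2 m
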